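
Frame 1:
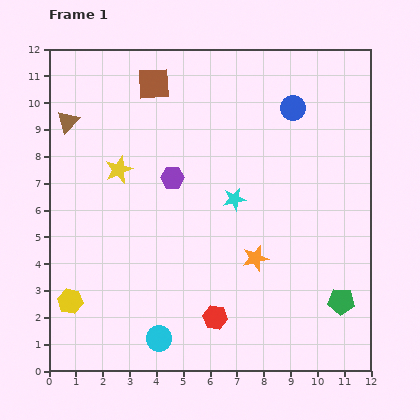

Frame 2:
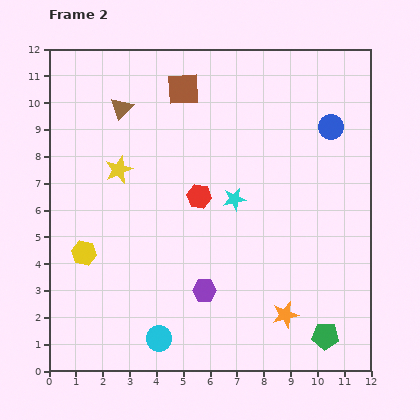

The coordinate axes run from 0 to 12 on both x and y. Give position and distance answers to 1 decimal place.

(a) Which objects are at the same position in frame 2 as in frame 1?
the cyan circle, the yellow star, the cyan star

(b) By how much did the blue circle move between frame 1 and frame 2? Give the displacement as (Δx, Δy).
(1.4, -0.7)

The blue circle was at (9.1, 9.8) in frame 1 and (10.5, 9.1) in frame 2.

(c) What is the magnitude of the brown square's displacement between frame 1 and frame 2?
1.1

The brown square moved from (3.9, 10.7) to (5.0, 10.5), a distance of √(1.1² + 0.2²) ≈ 1.1.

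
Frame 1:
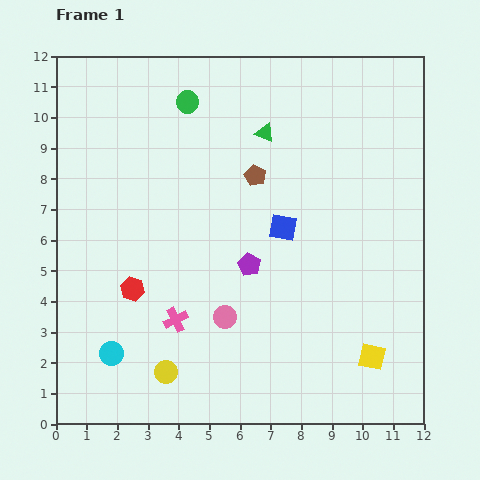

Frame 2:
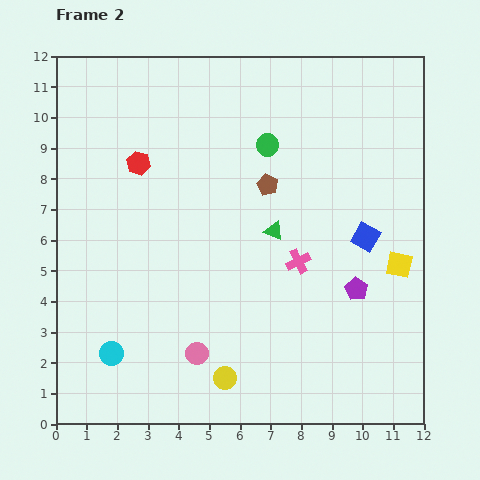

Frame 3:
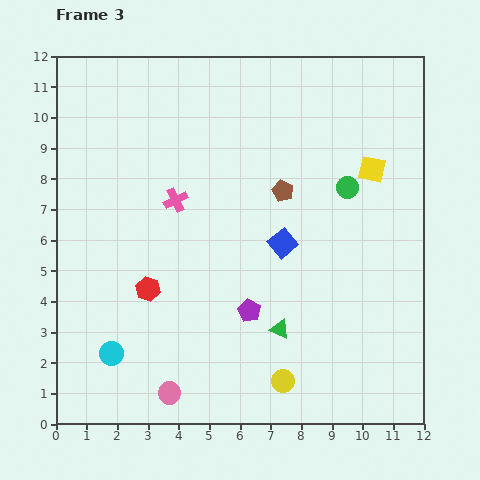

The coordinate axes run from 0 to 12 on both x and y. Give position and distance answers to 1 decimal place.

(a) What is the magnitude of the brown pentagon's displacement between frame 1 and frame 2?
0.5

The brown pentagon moved from (6.5, 8.1) to (6.9, 7.8), a distance of √(0.4² + 0.3²) ≈ 0.5.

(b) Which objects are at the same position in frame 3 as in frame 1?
the cyan circle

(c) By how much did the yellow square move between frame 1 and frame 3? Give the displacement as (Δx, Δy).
(0.0, 6.1)

The yellow square was at (10.3, 2.2) in frame 1 and (10.3, 8.3) in frame 3.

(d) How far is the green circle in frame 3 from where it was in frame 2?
3.0

The green circle moved from (6.9, 9.1) to (9.5, 7.7), a distance of √(2.6² + 1.4²) ≈ 3.0.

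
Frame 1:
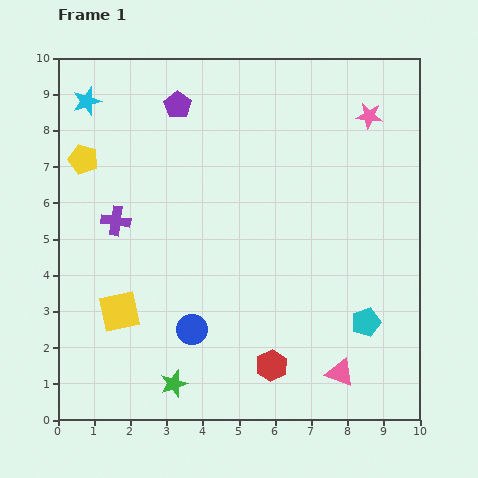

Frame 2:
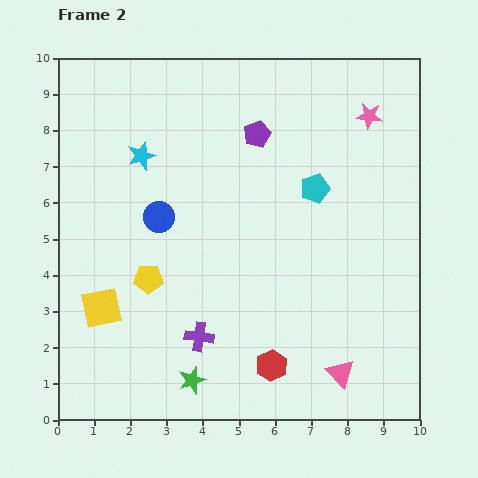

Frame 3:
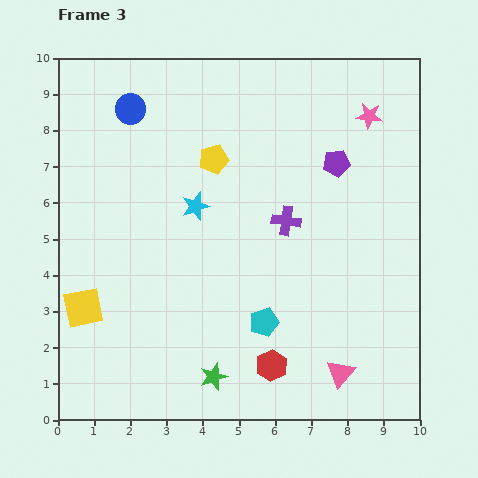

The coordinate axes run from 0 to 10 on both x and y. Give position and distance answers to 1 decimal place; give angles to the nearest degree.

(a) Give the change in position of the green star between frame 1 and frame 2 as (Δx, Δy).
(0.5, 0.1)

The green star was at (3.2, 1.0) in frame 1 and (3.7, 1.1) in frame 2.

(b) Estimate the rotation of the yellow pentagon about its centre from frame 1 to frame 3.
30° counter-clockwise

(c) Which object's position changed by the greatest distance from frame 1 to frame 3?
the blue circle

(moved 6.3; next 4.7)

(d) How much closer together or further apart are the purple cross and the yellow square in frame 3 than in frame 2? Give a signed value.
+3.3

Distance in frame 2: 2.8. Distance in frame 3: 6.1.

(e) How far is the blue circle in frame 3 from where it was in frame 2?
3.1

The blue circle moved from (2.8, 5.6) to (2.0, 8.6), a distance of √(0.8² + 3.0²) ≈ 3.1.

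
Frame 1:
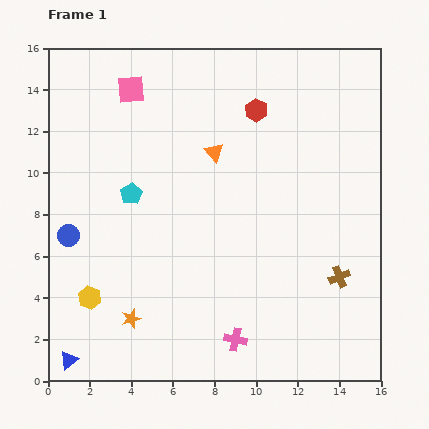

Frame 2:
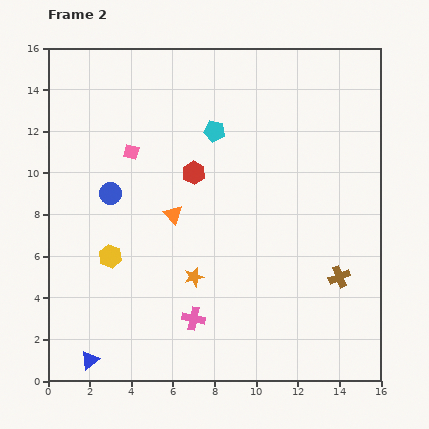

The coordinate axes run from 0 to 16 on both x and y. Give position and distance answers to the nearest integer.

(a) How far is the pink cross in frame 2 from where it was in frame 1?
2

The pink cross moved from (9, 2) to (7, 3), a distance of √(2² + 1²) ≈ 2.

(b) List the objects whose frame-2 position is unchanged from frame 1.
the brown cross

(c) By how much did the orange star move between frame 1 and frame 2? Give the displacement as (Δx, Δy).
(3, 2)

The orange star was at (4, 3) in frame 1 and (7, 5) in frame 2.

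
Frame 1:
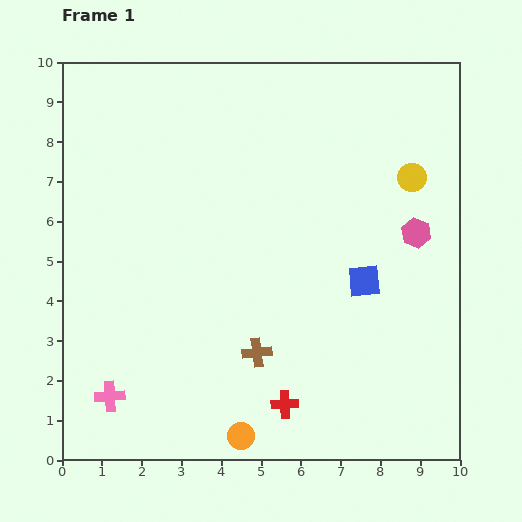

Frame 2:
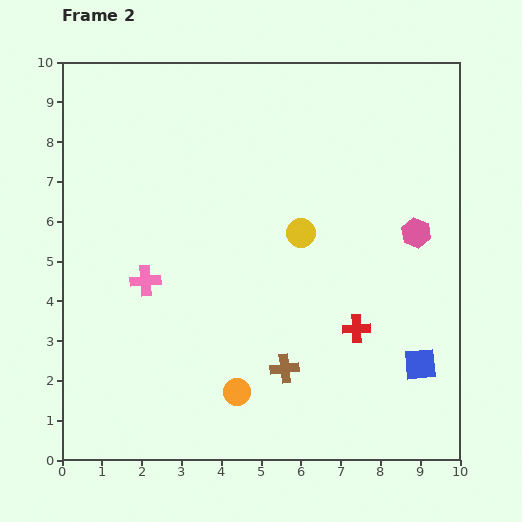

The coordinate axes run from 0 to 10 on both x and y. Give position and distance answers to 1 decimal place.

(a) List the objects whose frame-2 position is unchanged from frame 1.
the pink hexagon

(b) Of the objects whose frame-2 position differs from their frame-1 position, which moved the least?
the brown cross

(moved 0.8)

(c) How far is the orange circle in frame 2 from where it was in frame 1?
1.1

The orange circle moved from (4.5, 0.6) to (4.4, 1.7), a distance of √(0.1² + 1.1²) ≈ 1.1.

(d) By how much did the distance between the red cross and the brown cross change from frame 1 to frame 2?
+0.6

Distance in frame 1: 1.5. Distance in frame 2: 2.1.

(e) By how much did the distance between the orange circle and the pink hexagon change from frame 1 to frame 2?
-0.7

Distance in frame 1: 6.7. Distance in frame 2: 6.0.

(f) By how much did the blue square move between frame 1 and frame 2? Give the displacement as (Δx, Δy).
(1.4, -2.1)

The blue square was at (7.6, 4.5) in frame 1 and (9.0, 2.4) in frame 2.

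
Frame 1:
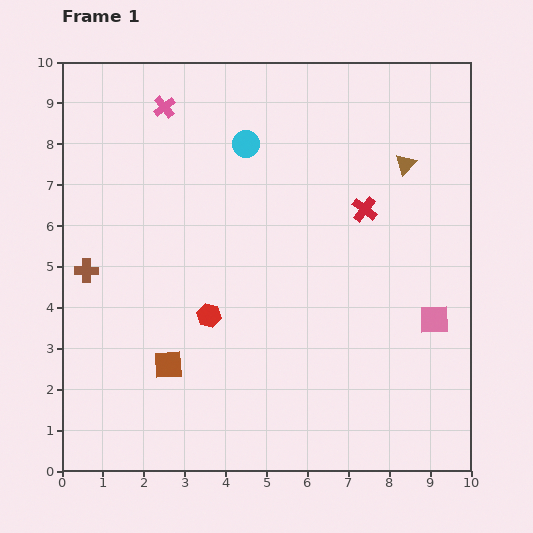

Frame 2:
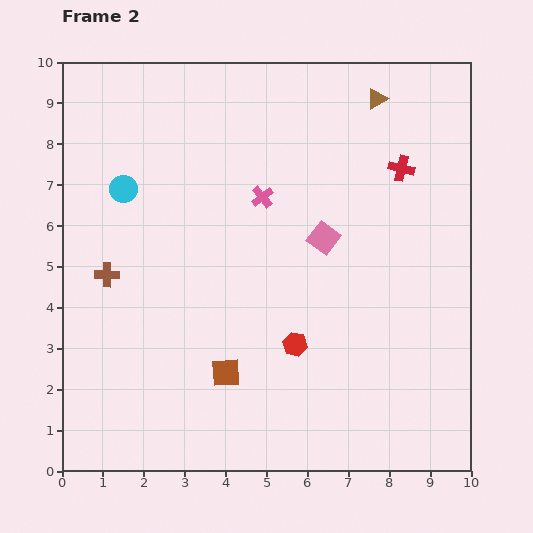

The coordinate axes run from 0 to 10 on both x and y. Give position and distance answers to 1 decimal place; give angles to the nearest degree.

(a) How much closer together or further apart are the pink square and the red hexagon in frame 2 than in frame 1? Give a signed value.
-2.8

Distance in frame 1: 5.5. Distance in frame 2: 2.7.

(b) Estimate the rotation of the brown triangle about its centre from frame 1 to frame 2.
15° clockwise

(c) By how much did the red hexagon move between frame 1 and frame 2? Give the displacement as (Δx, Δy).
(2.1, -0.7)

The red hexagon was at (3.6, 3.8) in frame 1 and (5.7, 3.1) in frame 2.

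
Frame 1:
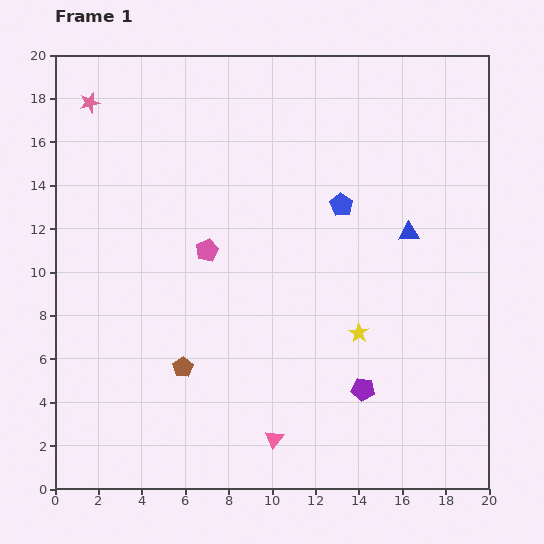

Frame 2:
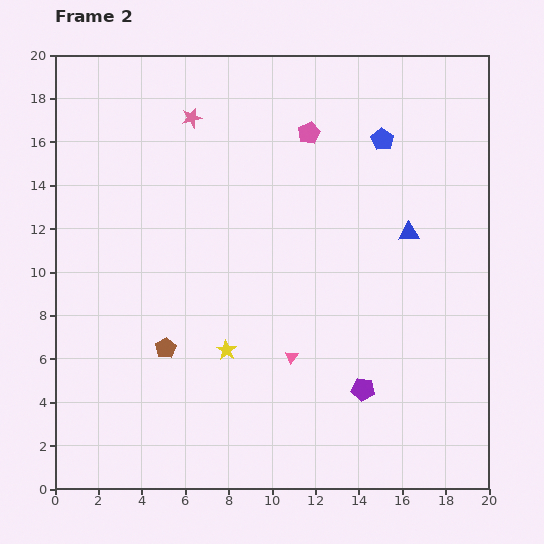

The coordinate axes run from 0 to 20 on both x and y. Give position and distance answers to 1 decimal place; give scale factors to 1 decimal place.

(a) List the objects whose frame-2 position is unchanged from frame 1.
the blue triangle, the purple pentagon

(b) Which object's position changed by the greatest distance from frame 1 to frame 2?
the pink pentagon

(moved 7.2; next 6.2)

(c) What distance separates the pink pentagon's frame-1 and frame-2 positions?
7.2

The pink pentagon moved from (7.0, 11.0) to (11.7, 16.4), a distance of √(4.7² + 5.4²) ≈ 7.2.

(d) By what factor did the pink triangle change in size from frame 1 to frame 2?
0.7×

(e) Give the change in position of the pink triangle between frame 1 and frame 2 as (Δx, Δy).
(0.8, 3.8)

The pink triangle was at (10.1, 2.3) in frame 1 and (10.9, 6.1) in frame 2.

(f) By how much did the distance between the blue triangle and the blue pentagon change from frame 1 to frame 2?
+1.1

Distance in frame 1: 3.4. Distance in frame 2: 4.5.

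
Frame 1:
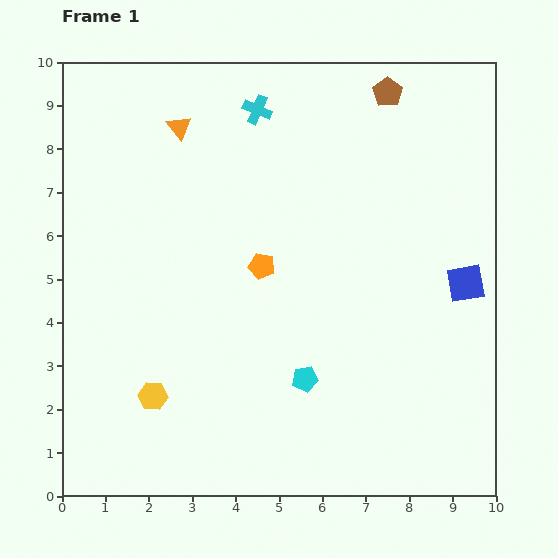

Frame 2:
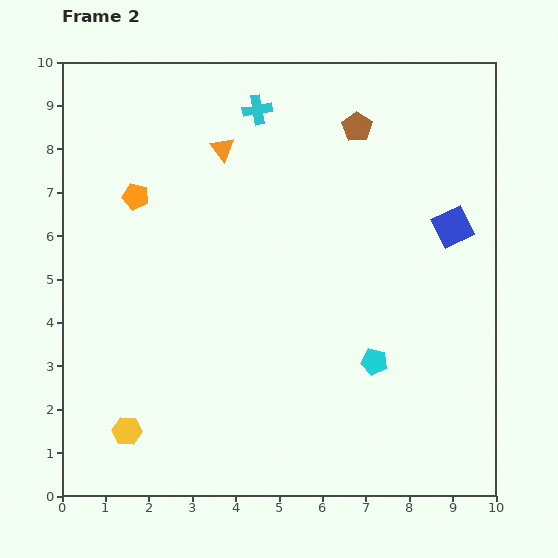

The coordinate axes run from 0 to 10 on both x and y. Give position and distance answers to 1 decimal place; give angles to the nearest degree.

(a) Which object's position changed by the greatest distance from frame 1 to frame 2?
the orange pentagon

(moved 3.3; next 1.6)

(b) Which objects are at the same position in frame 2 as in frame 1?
the cyan cross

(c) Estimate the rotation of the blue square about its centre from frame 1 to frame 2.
17° counter-clockwise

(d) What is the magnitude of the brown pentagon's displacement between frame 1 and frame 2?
1.1

The brown pentagon moved from (7.5, 9.3) to (6.8, 8.5), a distance of √(0.7² + 0.8²) ≈ 1.1.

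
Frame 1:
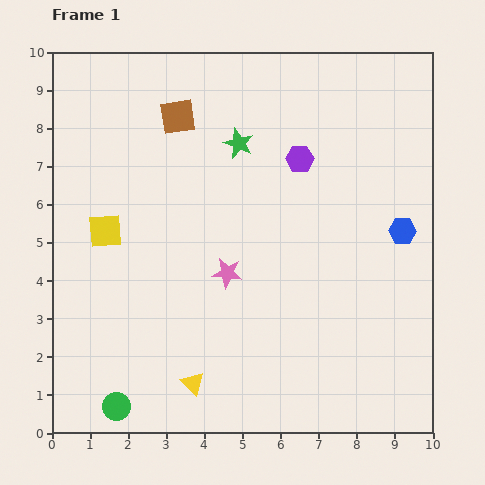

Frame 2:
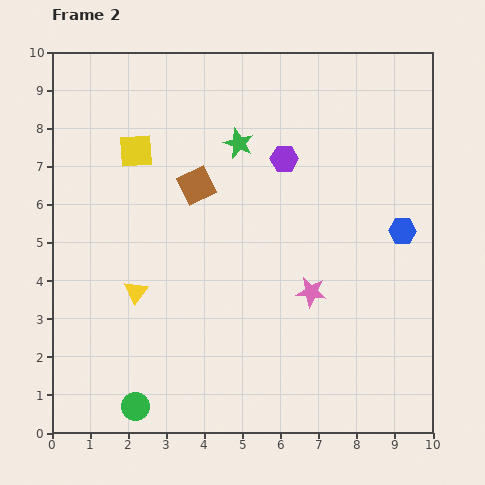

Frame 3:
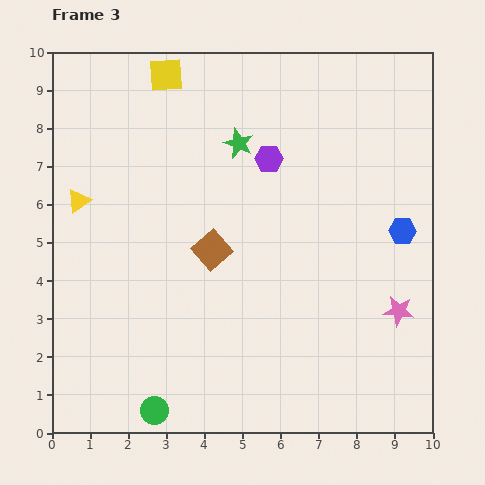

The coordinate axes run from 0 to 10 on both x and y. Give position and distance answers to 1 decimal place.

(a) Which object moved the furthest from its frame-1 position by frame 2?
the yellow triangle

(moved 2.8; next 2.3)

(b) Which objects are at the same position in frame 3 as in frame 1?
the green star, the blue hexagon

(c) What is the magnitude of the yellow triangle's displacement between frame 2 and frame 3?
2.8

The yellow triangle moved from (2.2, 3.7) to (0.7, 6.1), a distance of √(1.5² + 2.4²) ≈ 2.8.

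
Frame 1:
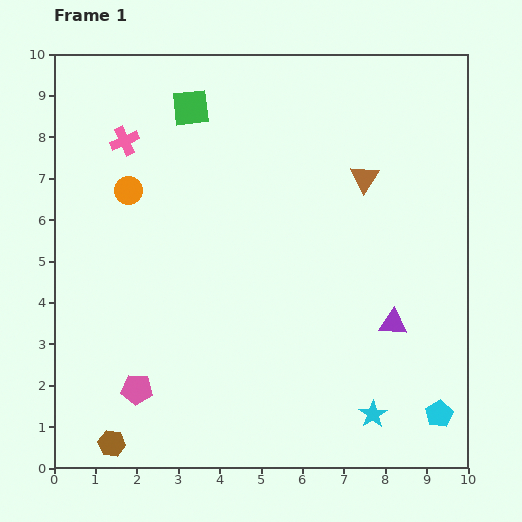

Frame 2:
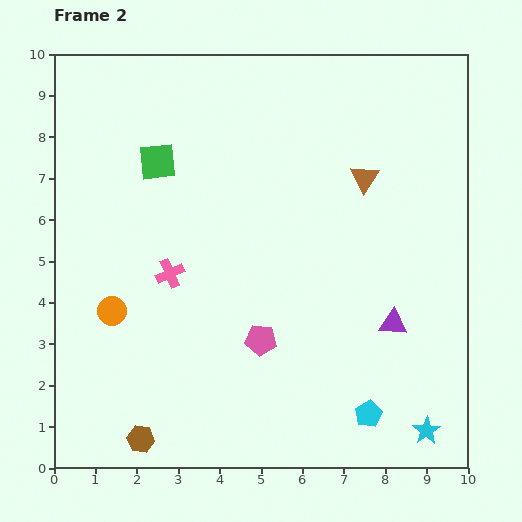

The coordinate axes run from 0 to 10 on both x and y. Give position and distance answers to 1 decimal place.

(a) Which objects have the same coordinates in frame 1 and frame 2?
the purple triangle, the brown triangle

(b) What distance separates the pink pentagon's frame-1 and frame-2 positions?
3.2

The pink pentagon moved from (2.0, 1.9) to (5.0, 3.1), a distance of √(3.0² + 1.2²) ≈ 3.2.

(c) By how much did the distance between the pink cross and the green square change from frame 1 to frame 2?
+0.9

Distance in frame 1: 1.8. Distance in frame 2: 2.7.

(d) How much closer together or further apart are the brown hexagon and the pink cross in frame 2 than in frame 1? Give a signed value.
-3.2

Distance in frame 1: 7.3. Distance in frame 2: 4.1.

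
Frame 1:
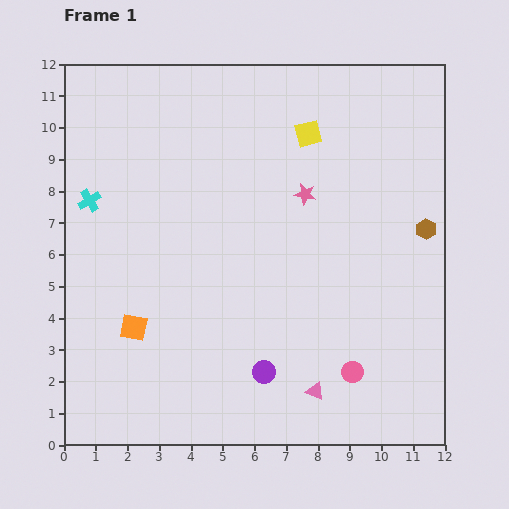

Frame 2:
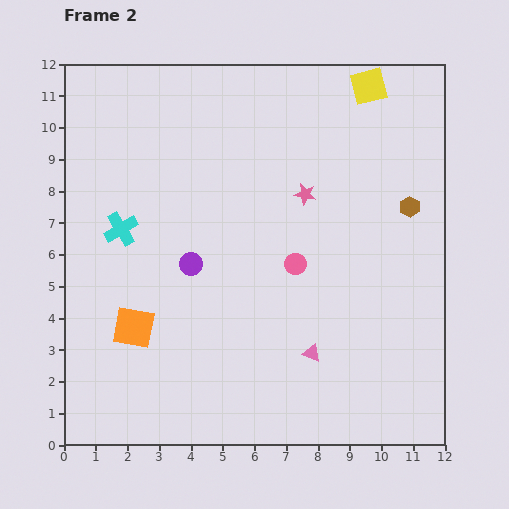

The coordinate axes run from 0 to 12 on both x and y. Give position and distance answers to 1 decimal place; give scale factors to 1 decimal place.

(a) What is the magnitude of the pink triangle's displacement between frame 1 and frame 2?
1.2

The pink triangle moved from (7.9, 1.7) to (7.8, 2.9), a distance of √(0.1² + 1.2²) ≈ 1.2.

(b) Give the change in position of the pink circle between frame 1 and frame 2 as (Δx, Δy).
(-1.8, 3.4)

The pink circle was at (9.1, 2.3) in frame 1 and (7.3, 5.7) in frame 2.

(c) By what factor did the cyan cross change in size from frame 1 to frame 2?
1.5×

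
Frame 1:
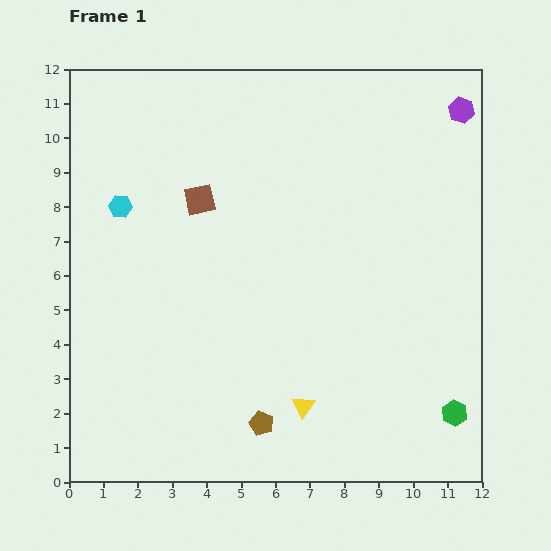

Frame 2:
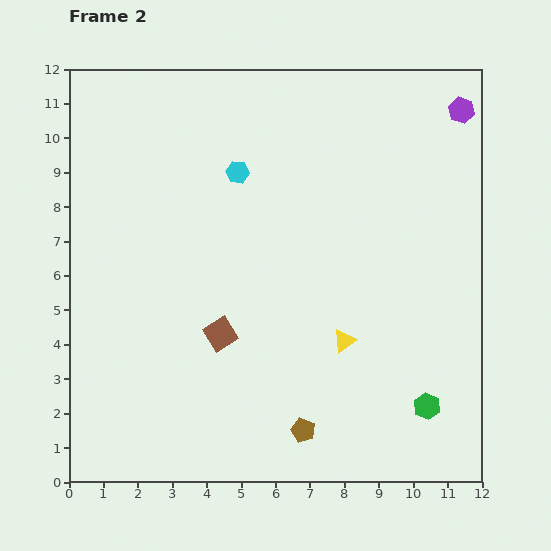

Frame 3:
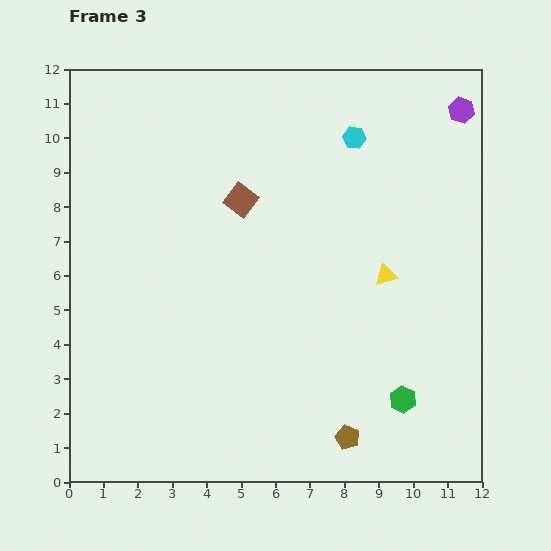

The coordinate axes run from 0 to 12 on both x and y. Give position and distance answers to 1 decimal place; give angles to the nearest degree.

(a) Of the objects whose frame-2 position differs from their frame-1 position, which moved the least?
the green hexagon

(moved 0.8)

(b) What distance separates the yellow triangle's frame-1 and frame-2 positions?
2.2

The yellow triangle moved from (6.8, 2.2) to (8.0, 4.1), a distance of √(1.2² + 1.9²) ≈ 2.2.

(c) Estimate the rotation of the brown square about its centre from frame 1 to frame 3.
40° counter-clockwise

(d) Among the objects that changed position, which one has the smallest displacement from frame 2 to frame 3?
the green hexagon

(moved 0.7)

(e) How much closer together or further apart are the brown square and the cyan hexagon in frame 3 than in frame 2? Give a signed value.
-0.9

Distance in frame 2: 4.7. Distance in frame 3: 3.8.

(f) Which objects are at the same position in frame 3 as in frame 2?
the purple hexagon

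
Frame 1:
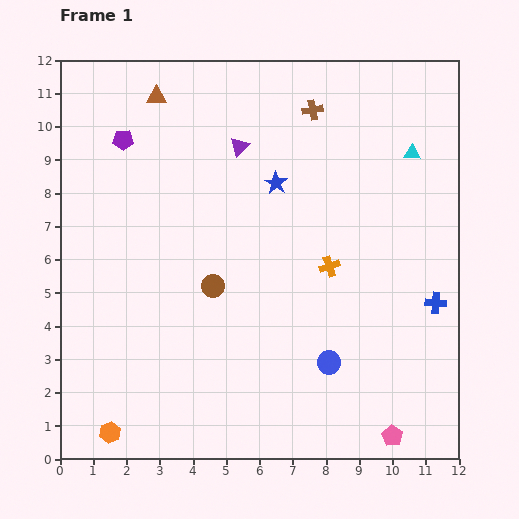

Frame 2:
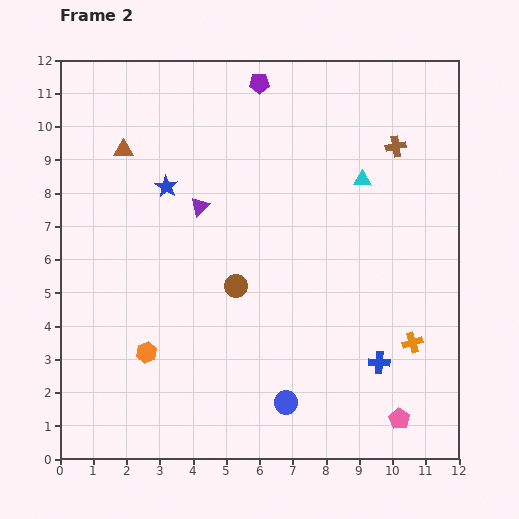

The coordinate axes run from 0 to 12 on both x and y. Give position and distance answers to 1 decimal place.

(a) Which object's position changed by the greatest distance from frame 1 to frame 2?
the purple pentagon

(moved 4.4; next 3.4)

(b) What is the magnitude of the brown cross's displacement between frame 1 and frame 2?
2.7

The brown cross moved from (7.6, 10.5) to (10.1, 9.4), a distance of √(2.5² + 1.1²) ≈ 2.7.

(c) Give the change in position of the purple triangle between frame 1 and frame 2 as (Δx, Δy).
(-1.2, -1.8)

The purple triangle was at (5.4, 9.4) in frame 1 and (4.2, 7.6) in frame 2.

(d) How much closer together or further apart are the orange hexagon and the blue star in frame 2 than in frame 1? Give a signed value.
-4.0

Distance in frame 1: 9.0. Distance in frame 2: 5.0.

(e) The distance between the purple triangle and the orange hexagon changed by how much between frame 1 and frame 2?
-4.7

Distance in frame 1: 9.4. Distance in frame 2: 4.7.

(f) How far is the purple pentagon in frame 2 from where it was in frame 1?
4.4

The purple pentagon moved from (1.9, 9.6) to (6.0, 11.3), a distance of √(4.1² + 1.7²) ≈ 4.4.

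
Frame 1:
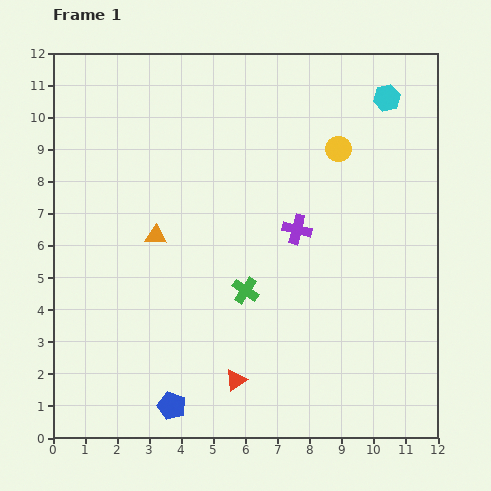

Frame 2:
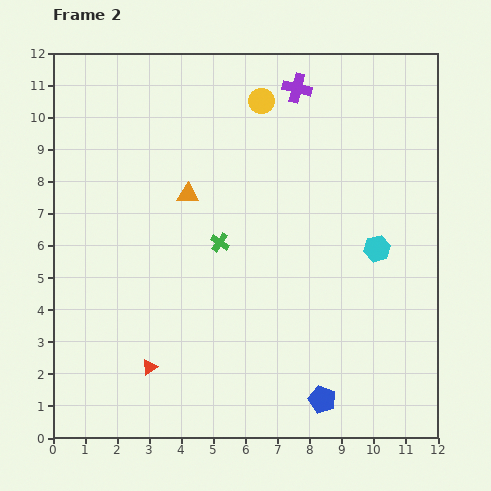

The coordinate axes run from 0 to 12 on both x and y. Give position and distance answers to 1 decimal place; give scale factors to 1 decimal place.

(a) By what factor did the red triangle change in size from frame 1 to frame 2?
0.7×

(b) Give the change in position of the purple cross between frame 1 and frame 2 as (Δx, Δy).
(0.0, 4.4)

The purple cross was at (7.6, 6.5) in frame 1 and (7.6, 10.9) in frame 2.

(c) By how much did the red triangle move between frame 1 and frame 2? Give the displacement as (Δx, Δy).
(-2.7, 0.4)

The red triangle was at (5.7, 1.8) in frame 1 and (3.0, 2.2) in frame 2.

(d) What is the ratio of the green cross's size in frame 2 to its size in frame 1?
0.7×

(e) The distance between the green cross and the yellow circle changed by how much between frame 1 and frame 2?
-0.7

Distance in frame 1: 5.3. Distance in frame 2: 4.6.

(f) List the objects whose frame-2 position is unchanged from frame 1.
none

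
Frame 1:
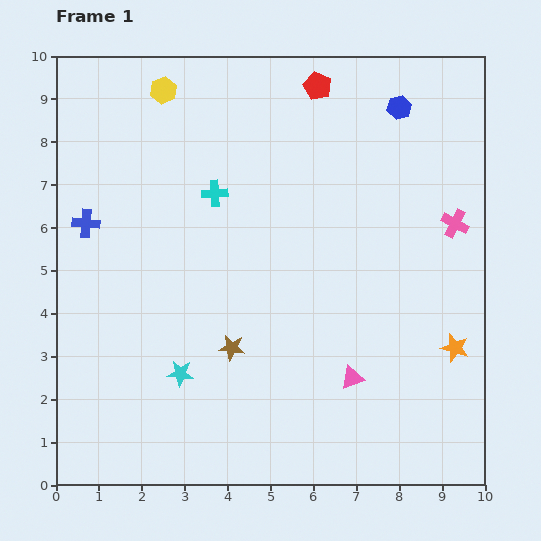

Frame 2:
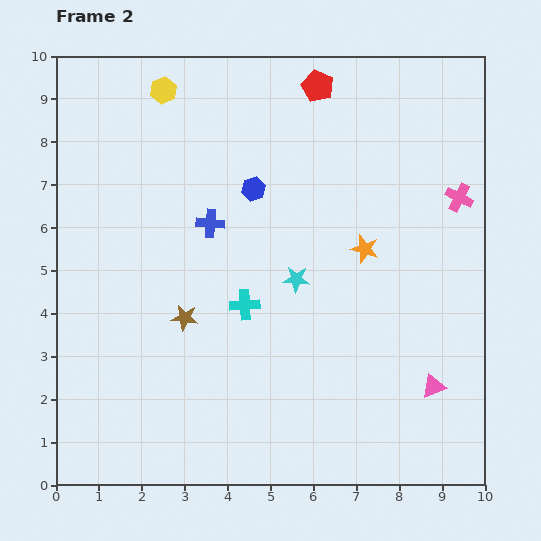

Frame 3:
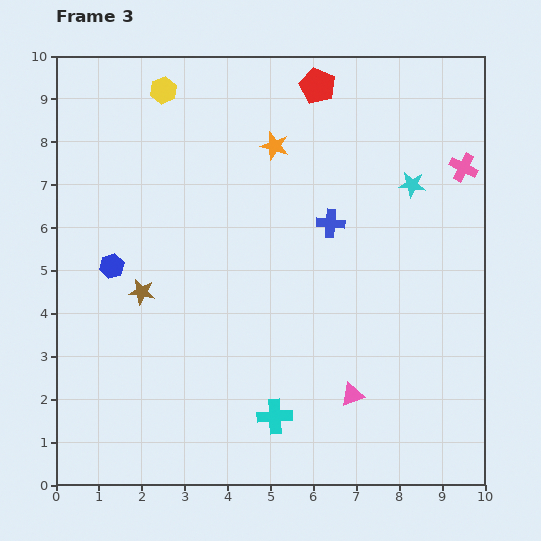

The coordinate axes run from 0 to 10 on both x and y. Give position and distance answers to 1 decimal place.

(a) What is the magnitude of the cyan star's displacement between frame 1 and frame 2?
3.5

The cyan star moved from (2.9, 2.6) to (5.6, 4.8), a distance of √(2.7² + 2.2²) ≈ 3.5.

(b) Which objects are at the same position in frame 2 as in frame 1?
the red pentagon, the yellow hexagon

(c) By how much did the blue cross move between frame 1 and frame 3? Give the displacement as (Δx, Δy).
(5.7, 0.0)

The blue cross was at (0.7, 6.1) in frame 1 and (6.4, 6.1) in frame 3.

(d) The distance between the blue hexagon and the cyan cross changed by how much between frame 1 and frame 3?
+0.5

Distance in frame 1: 4.7. Distance in frame 3: 5.2.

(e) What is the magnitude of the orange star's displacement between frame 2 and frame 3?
3.2

The orange star moved from (7.2, 5.5) to (5.1, 7.9), a distance of √(2.1² + 2.4²) ≈ 3.2.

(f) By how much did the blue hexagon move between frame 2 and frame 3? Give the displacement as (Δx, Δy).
(-3.3, -1.8)

The blue hexagon was at (4.6, 6.9) in frame 2 and (1.3, 5.1) in frame 3.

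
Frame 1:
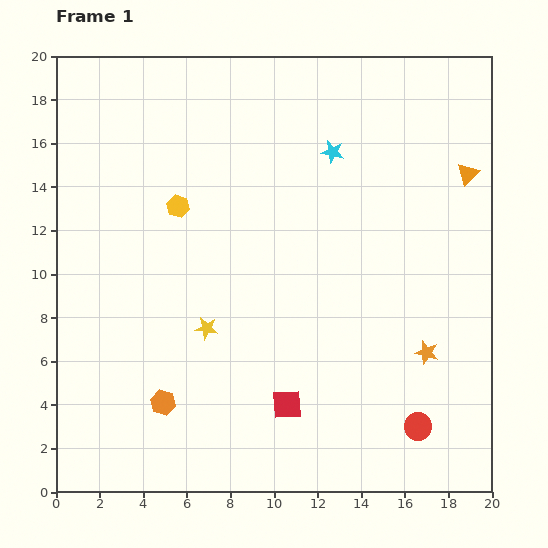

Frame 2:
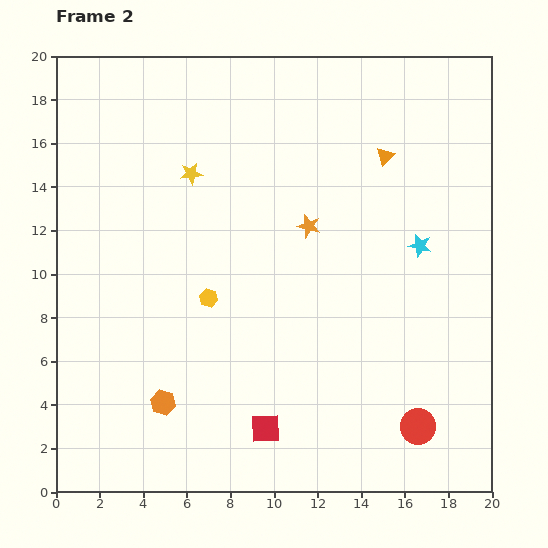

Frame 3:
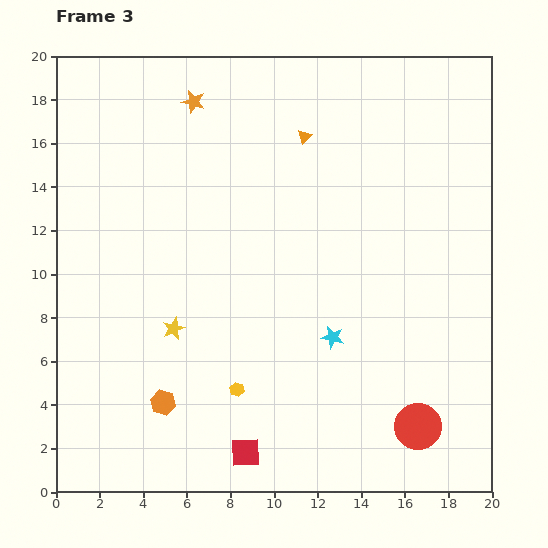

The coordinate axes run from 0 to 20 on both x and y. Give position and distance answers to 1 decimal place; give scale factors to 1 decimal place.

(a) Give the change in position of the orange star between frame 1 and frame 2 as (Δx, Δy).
(-5.4, 5.8)

The orange star was at (17.0, 6.4) in frame 1 and (11.6, 12.2) in frame 2.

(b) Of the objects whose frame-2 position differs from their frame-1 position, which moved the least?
the red square

(moved 1.5)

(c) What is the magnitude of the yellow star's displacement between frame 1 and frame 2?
7.1

The yellow star moved from (6.9, 7.5) to (6.2, 14.6), a distance of √(0.7² + 7.1²) ≈ 7.1.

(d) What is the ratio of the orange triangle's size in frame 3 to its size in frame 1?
0.7×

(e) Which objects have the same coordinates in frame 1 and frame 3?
the red circle, the orange hexagon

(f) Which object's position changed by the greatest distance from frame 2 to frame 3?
the orange star

(moved 7.8; next 7.1)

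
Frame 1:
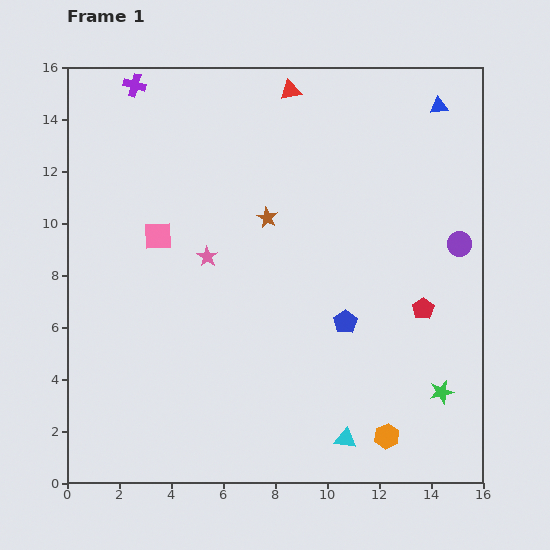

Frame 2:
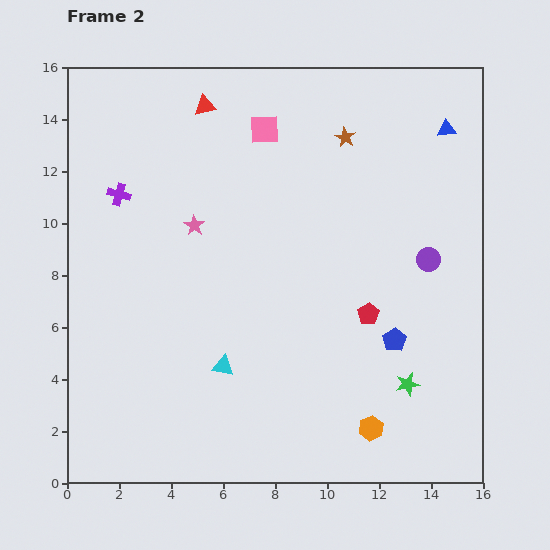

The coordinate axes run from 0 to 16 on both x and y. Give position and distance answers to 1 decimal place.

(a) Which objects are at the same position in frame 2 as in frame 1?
none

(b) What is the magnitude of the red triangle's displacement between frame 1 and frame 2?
3.4

The red triangle moved from (8.6, 15.1) to (5.3, 14.5), a distance of √(3.3² + 0.6²) ≈ 3.4.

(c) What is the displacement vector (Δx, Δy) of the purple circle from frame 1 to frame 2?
(-1.2, -0.6)

The purple circle was at (15.1, 9.2) in frame 1 and (13.9, 8.6) in frame 2.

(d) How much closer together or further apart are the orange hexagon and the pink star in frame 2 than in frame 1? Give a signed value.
+0.5

Distance in frame 1: 9.8. Distance in frame 2: 10.3.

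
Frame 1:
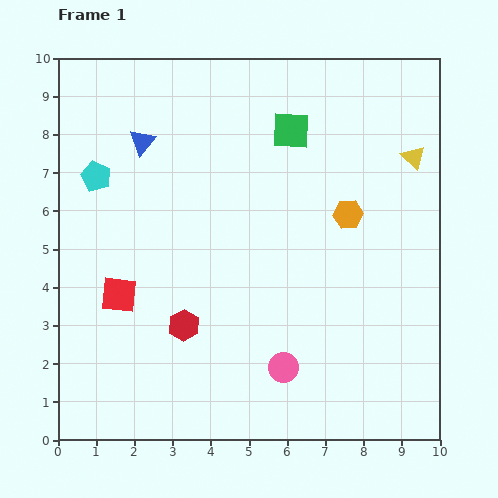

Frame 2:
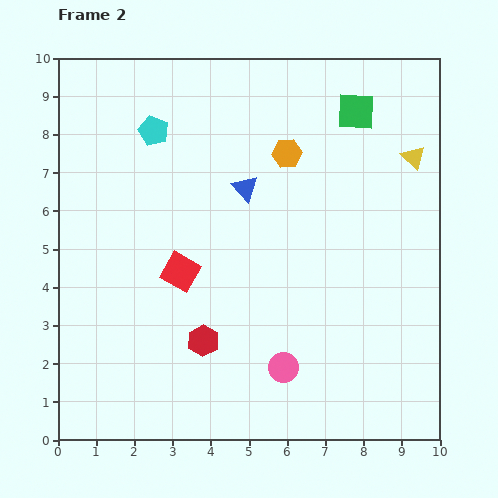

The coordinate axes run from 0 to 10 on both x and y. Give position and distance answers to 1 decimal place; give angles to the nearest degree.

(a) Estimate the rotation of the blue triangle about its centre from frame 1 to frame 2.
23° counter-clockwise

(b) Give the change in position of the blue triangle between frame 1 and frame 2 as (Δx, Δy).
(2.7, -1.2)

The blue triangle was at (2.2, 7.8) in frame 1 and (4.9, 6.6) in frame 2.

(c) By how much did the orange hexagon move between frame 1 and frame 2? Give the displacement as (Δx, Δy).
(-1.6, 1.6)

The orange hexagon was at (7.6, 5.9) in frame 1 and (6.0, 7.5) in frame 2.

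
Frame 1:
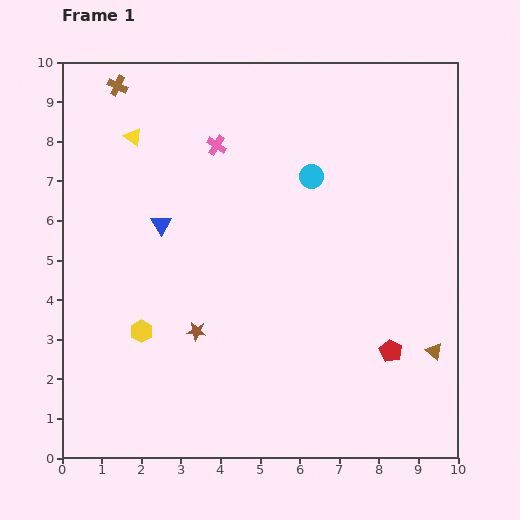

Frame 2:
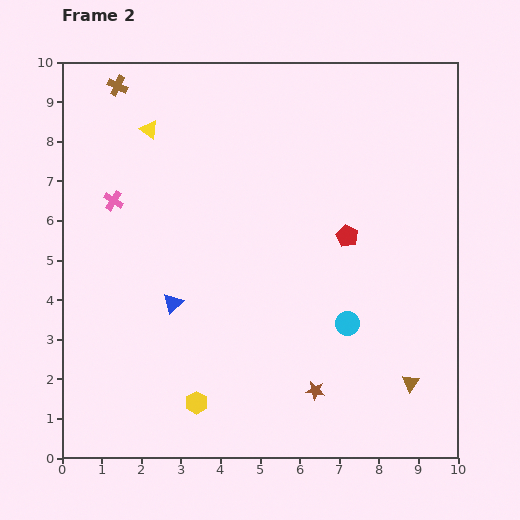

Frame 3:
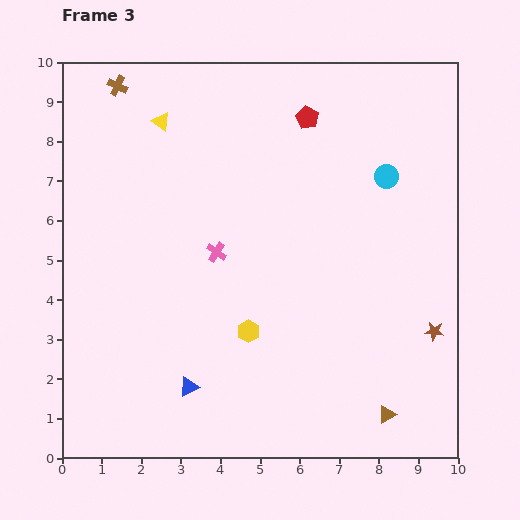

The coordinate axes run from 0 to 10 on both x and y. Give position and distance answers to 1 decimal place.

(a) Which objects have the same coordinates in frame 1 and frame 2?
the brown cross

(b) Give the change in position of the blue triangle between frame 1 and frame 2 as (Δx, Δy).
(0.3, -2.0)

The blue triangle was at (2.5, 5.9) in frame 1 and (2.8, 3.9) in frame 2.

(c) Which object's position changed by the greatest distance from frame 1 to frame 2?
the cyan circle

(moved 3.8; next 3.4)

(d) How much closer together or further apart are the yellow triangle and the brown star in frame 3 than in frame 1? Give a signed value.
+3.5

Distance in frame 1: 5.2. Distance in frame 3: 8.7.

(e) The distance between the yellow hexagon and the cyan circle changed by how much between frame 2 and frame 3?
+0.9

Distance in frame 2: 4.3. Distance in frame 3: 5.2.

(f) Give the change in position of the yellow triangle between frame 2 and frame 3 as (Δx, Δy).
(0.3, 0.2)

The yellow triangle was at (2.2, 8.3) in frame 2 and (2.5, 8.5) in frame 3.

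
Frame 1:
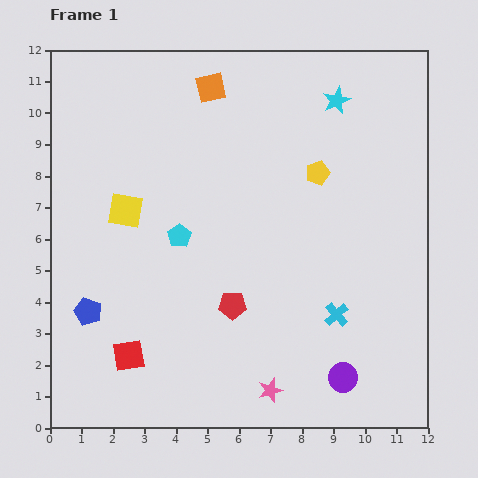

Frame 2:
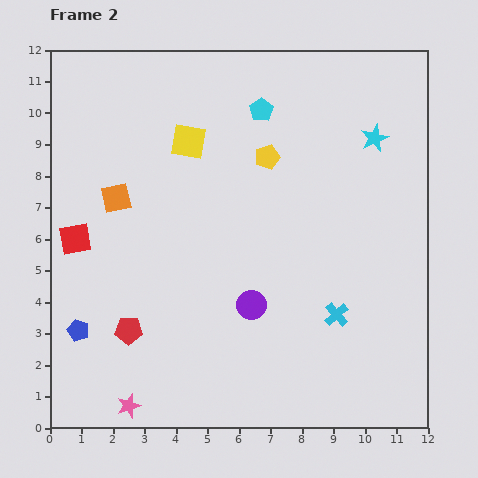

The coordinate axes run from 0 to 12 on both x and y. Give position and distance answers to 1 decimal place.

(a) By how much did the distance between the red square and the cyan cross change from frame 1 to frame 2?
+1.9

Distance in frame 1: 6.7. Distance in frame 2: 8.6.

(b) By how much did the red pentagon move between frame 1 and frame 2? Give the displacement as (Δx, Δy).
(-3.3, -0.8)

The red pentagon was at (5.8, 3.9) in frame 1 and (2.5, 3.1) in frame 2.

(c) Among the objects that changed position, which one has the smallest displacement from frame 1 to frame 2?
the blue pentagon

(moved 0.7)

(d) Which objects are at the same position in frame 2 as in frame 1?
the cyan cross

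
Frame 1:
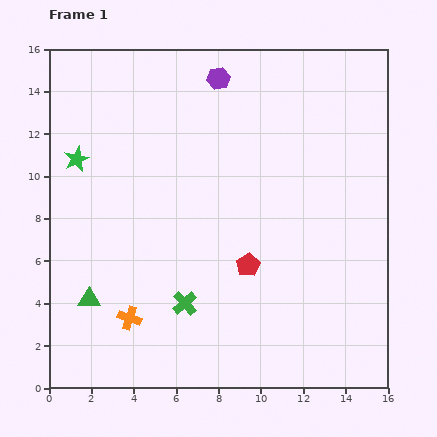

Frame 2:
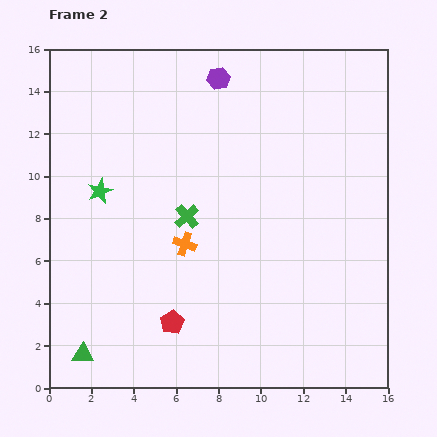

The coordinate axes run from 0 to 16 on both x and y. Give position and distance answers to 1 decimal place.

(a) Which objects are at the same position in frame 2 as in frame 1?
the purple hexagon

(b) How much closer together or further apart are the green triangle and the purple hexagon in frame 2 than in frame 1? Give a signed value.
+2.4

Distance in frame 1: 12.1. Distance in frame 2: 14.5.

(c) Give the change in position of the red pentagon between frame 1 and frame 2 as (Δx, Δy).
(-3.6, -2.7)

The red pentagon was at (9.4, 5.8) in frame 1 and (5.8, 3.1) in frame 2.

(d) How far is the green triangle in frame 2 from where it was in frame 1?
2.6

The green triangle moved from (1.9, 4.2) to (1.6, 1.6), a distance of √(0.3² + 2.6²) ≈ 2.6.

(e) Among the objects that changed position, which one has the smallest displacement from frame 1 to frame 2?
the green star

(moved 1.9)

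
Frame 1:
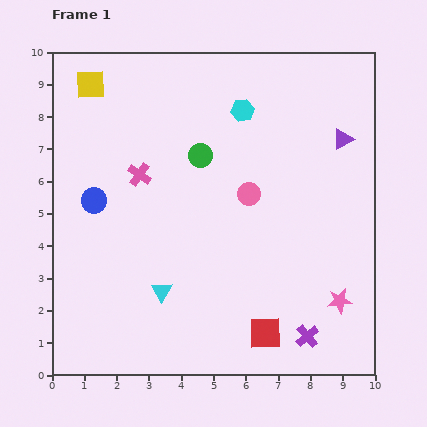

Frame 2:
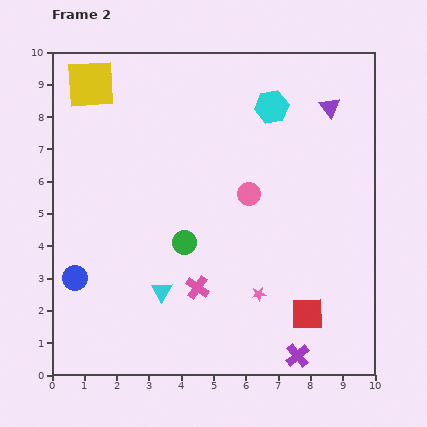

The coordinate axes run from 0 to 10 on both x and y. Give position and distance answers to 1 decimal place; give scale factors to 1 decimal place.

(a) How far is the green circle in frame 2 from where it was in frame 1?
2.7

The green circle moved from (4.6, 6.8) to (4.1, 4.1), a distance of √(0.5² + 2.7²) ≈ 2.7.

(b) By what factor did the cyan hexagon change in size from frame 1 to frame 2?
1.5×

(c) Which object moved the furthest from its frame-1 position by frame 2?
the pink cross

(moved 3.9; next 2.7)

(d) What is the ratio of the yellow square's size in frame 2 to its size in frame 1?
1.7×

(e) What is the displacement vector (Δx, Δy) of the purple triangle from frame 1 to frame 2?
(-0.4, 1.0)

The purple triangle was at (9.0, 7.3) in frame 1 and (8.6, 8.3) in frame 2.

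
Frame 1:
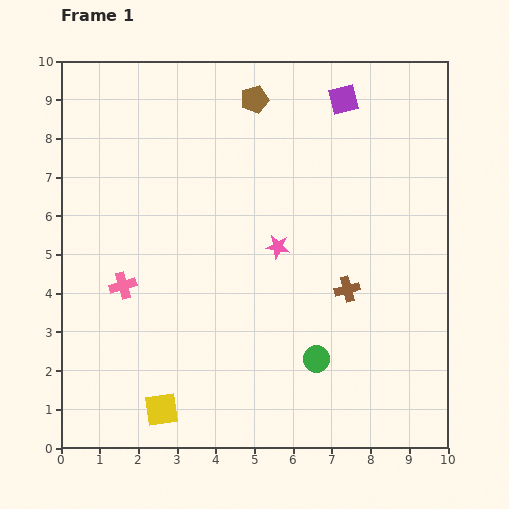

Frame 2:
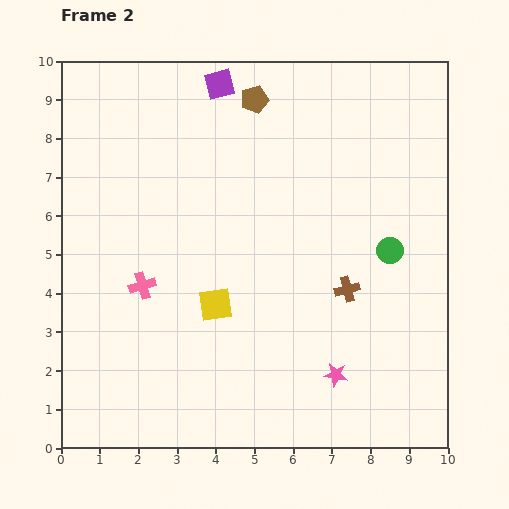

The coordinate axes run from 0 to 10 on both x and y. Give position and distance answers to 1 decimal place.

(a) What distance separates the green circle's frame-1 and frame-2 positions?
3.4

The green circle moved from (6.6, 2.3) to (8.5, 5.1), a distance of √(1.9² + 2.8²) ≈ 3.4.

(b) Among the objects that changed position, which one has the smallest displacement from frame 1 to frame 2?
the pink cross

(moved 0.5)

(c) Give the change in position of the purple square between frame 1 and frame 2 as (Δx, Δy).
(-3.2, 0.4)

The purple square was at (7.3, 9.0) in frame 1 and (4.1, 9.4) in frame 2.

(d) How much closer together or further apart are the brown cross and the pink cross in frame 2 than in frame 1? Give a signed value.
-0.5

Distance in frame 1: 5.8. Distance in frame 2: 5.3.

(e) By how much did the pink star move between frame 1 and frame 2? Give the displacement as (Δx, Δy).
(1.5, -3.3)

The pink star was at (5.6, 5.2) in frame 1 and (7.1, 1.9) in frame 2.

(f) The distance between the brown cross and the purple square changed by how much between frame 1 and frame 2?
+1.3

Distance in frame 1: 4.9. Distance in frame 2: 6.2.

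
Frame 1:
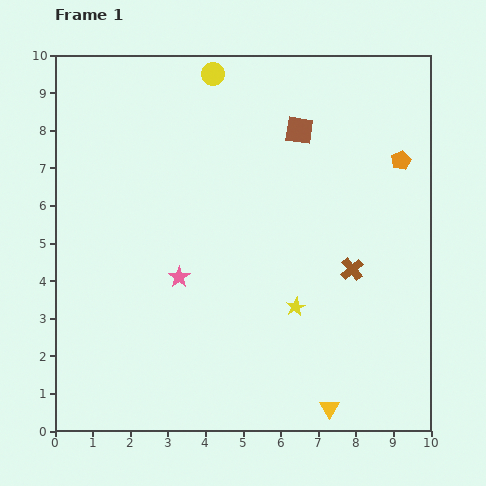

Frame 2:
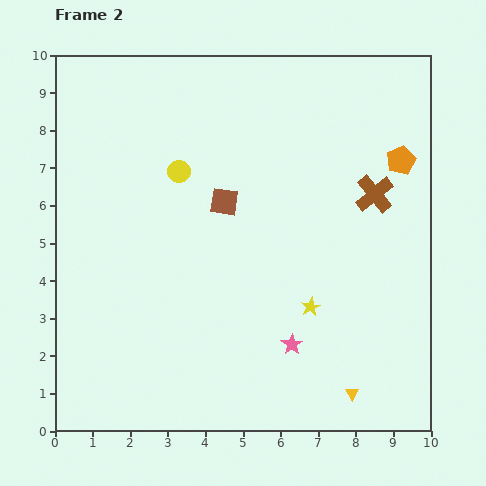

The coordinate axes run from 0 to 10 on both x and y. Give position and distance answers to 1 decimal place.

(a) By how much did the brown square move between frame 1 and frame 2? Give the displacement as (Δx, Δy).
(-2.0, -1.9)

The brown square was at (6.5, 8.0) in frame 1 and (4.5, 6.1) in frame 2.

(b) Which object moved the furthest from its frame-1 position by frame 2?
the pink star

(moved 3.5; next 2.8)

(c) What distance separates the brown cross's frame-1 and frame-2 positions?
2.1

The brown cross moved from (7.9, 4.3) to (8.5, 6.3), a distance of √(0.6² + 2.0²) ≈ 2.1.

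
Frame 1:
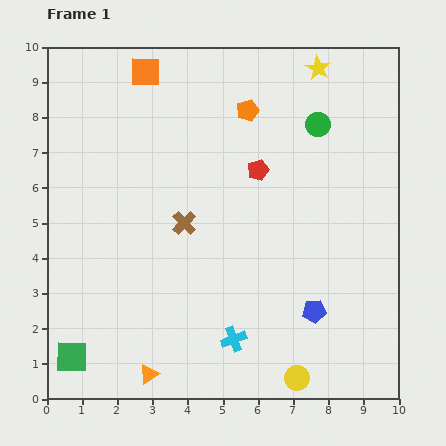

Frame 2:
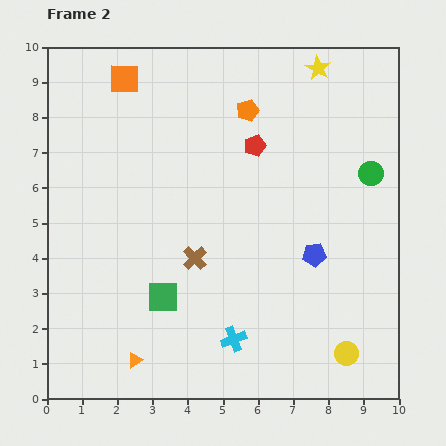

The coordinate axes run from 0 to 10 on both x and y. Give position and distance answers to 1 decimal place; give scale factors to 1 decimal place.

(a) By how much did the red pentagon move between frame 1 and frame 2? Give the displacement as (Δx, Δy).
(-0.1, 0.7)

The red pentagon was at (6.0, 6.5) in frame 1 and (5.9, 7.2) in frame 2.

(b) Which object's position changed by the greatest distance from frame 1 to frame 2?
the green square

(moved 3.1; next 2.1)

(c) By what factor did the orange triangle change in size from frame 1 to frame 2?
0.7×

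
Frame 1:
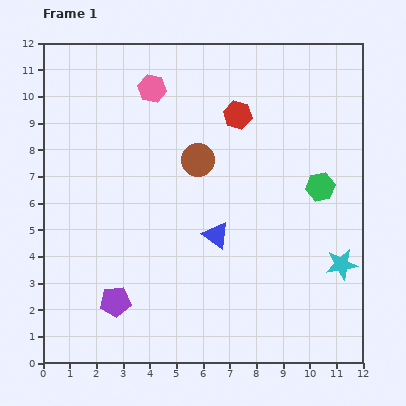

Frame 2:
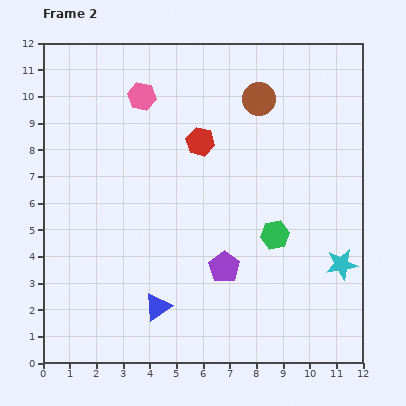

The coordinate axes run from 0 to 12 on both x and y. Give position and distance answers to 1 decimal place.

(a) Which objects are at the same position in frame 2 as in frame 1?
the cyan star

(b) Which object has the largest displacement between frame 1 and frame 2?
the purple pentagon

(moved 4.3; next 3.5)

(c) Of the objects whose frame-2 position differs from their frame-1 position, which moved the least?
the pink hexagon

(moved 0.5)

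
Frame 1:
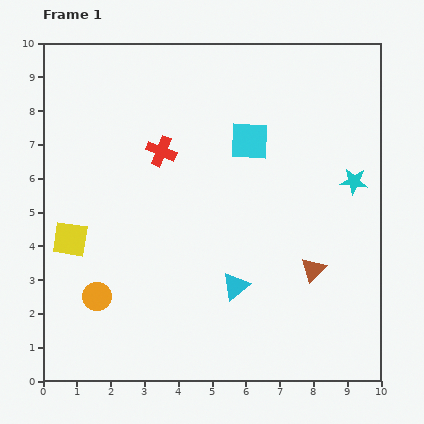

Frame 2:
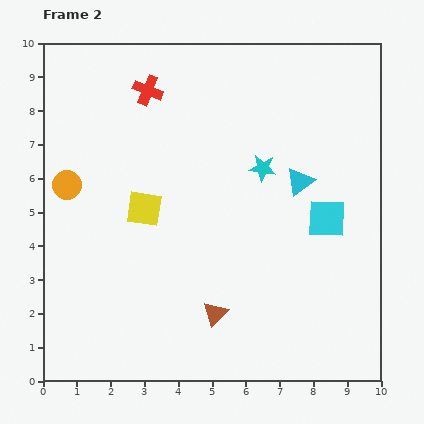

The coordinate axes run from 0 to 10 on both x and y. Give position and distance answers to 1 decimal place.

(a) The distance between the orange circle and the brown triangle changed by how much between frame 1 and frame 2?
-0.6

Distance in frame 1: 6.4. Distance in frame 2: 5.8.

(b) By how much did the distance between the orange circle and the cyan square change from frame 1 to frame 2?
+1.4

Distance in frame 1: 6.4. Distance in frame 2: 7.8.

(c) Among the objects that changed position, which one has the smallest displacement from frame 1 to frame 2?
the red cross

(moved 1.8)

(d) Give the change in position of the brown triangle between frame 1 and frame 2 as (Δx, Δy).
(-2.9, -1.3)

The brown triangle was at (8.0, 3.3) in frame 1 and (5.1, 2.0) in frame 2.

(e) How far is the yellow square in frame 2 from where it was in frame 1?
2.4

The yellow square moved from (0.8, 4.2) to (3.0, 5.1), a distance of √(2.2² + 0.9²) ≈ 2.4.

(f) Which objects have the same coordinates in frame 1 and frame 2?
none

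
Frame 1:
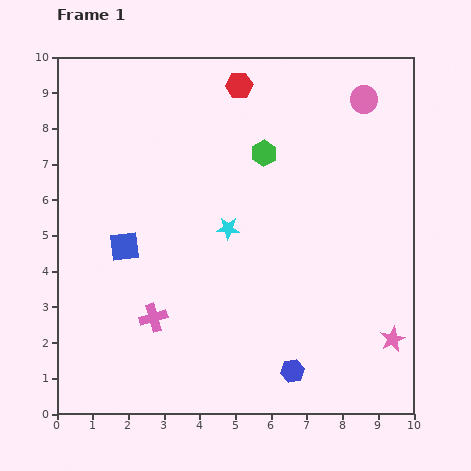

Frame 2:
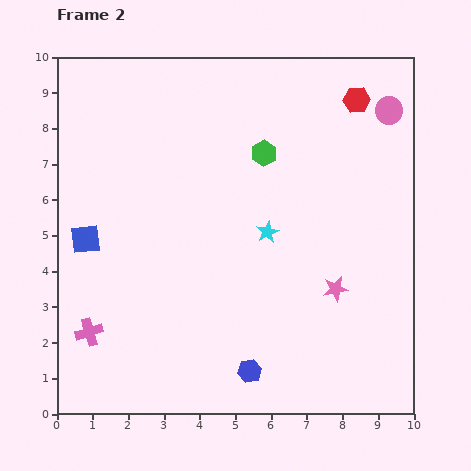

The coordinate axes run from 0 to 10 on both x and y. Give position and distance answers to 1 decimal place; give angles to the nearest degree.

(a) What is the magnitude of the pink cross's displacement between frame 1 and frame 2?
1.8

The pink cross moved from (2.7, 2.7) to (0.9, 2.3), a distance of √(1.8² + 0.4²) ≈ 1.8.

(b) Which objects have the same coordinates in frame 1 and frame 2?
the green hexagon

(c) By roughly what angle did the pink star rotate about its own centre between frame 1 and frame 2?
16° clockwise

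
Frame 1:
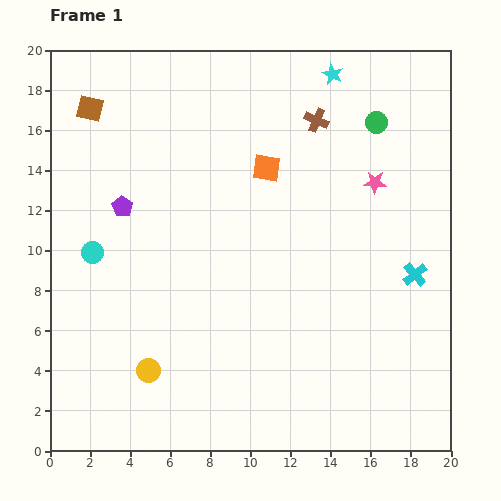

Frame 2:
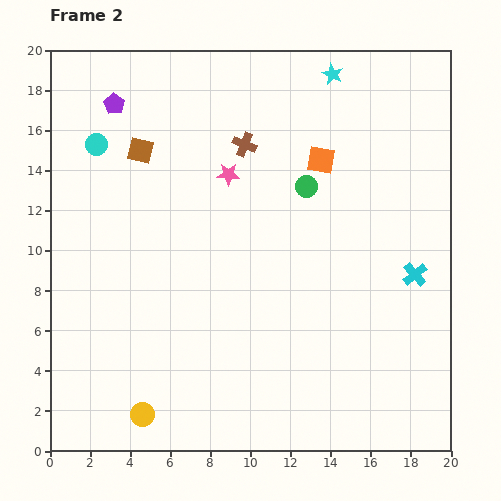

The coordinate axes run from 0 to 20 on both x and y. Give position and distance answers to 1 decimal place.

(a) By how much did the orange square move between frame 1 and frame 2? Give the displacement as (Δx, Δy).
(2.7, 0.4)

The orange square was at (10.8, 14.1) in frame 1 and (13.5, 14.5) in frame 2.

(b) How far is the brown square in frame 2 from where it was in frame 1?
3.3

The brown square moved from (2.0, 17.1) to (4.5, 15.0), a distance of √(2.5² + 2.1²) ≈ 3.3.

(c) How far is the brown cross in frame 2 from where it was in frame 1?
3.8

The brown cross moved from (13.3, 16.5) to (9.7, 15.3), a distance of √(3.6² + 1.2²) ≈ 3.8.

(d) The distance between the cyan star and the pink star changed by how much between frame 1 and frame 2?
+1.4

Distance in frame 1: 5.8. Distance in frame 2: 7.2.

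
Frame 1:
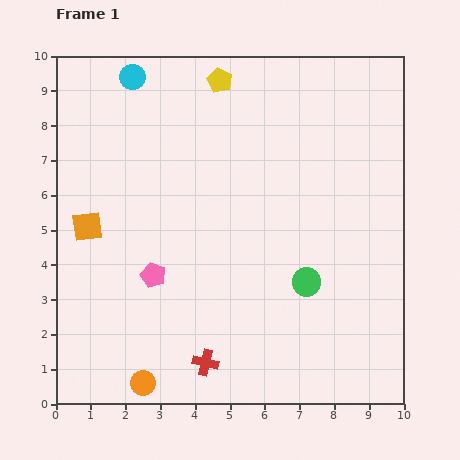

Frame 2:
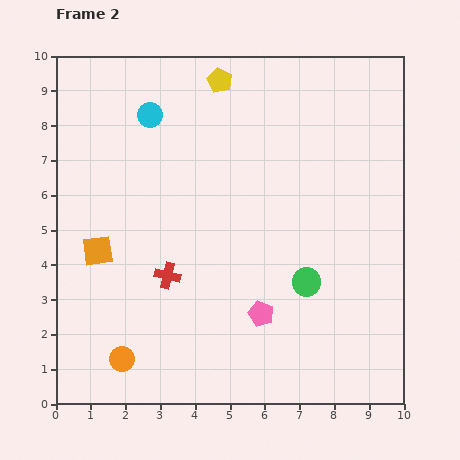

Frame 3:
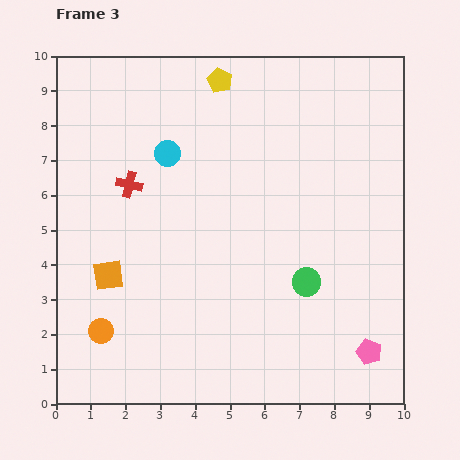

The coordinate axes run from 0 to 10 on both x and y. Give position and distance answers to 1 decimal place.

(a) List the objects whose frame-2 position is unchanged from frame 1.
the yellow pentagon, the green circle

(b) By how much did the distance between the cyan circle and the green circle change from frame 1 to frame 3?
-2.3

Distance in frame 1: 7.7. Distance in frame 3: 5.4.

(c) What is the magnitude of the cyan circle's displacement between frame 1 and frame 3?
2.4

The cyan circle moved from (2.2, 9.4) to (3.2, 7.2), a distance of √(1.0² + 2.2²) ≈ 2.4.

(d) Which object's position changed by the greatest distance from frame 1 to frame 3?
the pink pentagon

(moved 6.6; next 5.6)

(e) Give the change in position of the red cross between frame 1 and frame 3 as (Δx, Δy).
(-2.2, 5.1)

The red cross was at (4.3, 1.2) in frame 1 and (2.1, 6.3) in frame 3.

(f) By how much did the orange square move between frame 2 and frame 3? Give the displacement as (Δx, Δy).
(0.3, -0.7)

The orange square was at (1.2, 4.4) in frame 2 and (1.5, 3.7) in frame 3.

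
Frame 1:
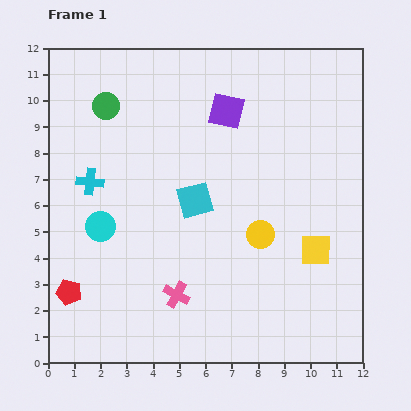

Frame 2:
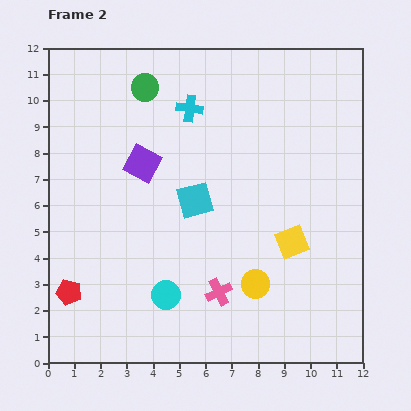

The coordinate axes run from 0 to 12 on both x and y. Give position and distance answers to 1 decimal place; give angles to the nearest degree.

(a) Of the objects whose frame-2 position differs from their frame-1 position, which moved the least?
the yellow square

(moved 0.9)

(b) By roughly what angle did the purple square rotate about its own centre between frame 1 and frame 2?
15° clockwise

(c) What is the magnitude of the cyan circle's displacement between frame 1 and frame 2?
3.6

The cyan circle moved from (2.0, 5.2) to (4.5, 2.6), a distance of √(2.5² + 2.6²) ≈ 3.6.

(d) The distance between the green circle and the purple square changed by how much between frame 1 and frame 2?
-1.7

Distance in frame 1: 4.6. Distance in frame 2: 2.9.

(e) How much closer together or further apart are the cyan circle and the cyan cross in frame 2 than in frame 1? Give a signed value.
+5.5

Distance in frame 1: 1.7. Distance in frame 2: 7.2.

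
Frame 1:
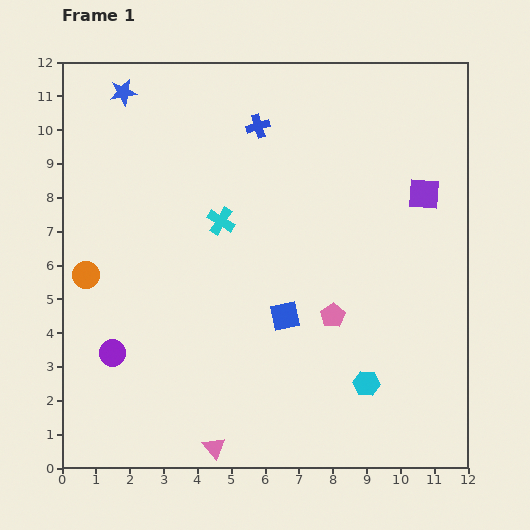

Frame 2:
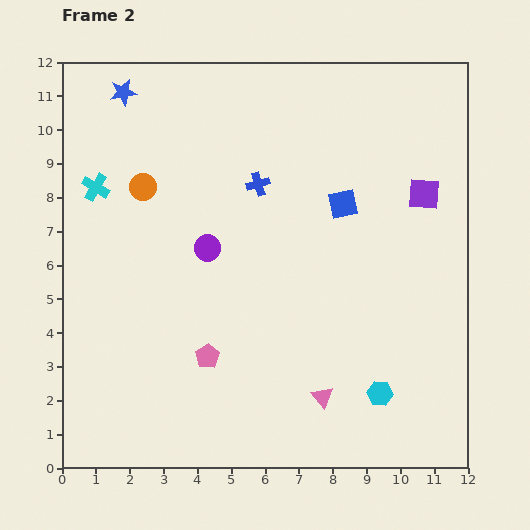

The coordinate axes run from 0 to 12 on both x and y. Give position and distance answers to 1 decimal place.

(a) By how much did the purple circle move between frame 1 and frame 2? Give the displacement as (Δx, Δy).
(2.8, 3.1)

The purple circle was at (1.5, 3.4) in frame 1 and (4.3, 6.5) in frame 2.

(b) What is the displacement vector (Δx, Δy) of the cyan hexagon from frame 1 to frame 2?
(0.4, -0.3)

The cyan hexagon was at (9.0, 2.5) in frame 1 and (9.4, 2.2) in frame 2.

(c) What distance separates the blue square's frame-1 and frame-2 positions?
3.7

The blue square moved from (6.6, 4.5) to (8.3, 7.8), a distance of √(1.7² + 3.3²) ≈ 3.7.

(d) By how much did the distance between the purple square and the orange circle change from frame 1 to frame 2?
-2.0

Distance in frame 1: 10.3. Distance in frame 2: 8.3.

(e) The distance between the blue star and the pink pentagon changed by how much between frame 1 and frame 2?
-0.9

Distance in frame 1: 9.1. Distance in frame 2: 8.2.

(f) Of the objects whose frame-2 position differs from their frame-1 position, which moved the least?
the cyan hexagon

(moved 0.5)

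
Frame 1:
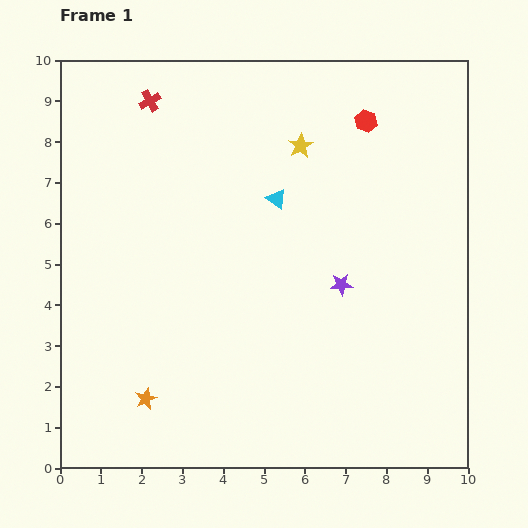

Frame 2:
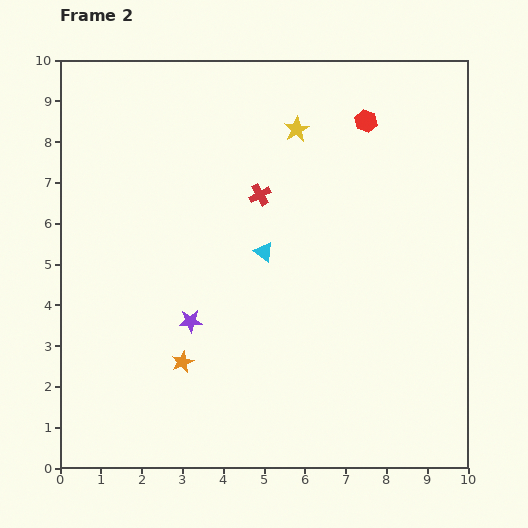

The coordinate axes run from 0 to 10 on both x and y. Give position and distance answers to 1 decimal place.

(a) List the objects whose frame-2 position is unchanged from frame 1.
the red hexagon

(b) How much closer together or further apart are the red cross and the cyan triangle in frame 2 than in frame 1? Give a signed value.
-2.5

Distance in frame 1: 3.9. Distance in frame 2: 1.4.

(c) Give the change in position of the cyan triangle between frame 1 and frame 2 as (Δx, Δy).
(-0.3, -1.3)

The cyan triangle was at (5.3, 6.6) in frame 1 and (5.0, 5.3) in frame 2.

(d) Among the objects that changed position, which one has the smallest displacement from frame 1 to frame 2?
the yellow star

(moved 0.4)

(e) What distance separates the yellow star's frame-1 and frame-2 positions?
0.4

The yellow star moved from (5.9, 7.9) to (5.8, 8.3), a distance of √(0.1² + 0.4²) ≈ 0.4.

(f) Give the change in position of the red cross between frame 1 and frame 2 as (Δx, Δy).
(2.7, -2.3)

The red cross was at (2.2, 9.0) in frame 1 and (4.9, 6.7) in frame 2.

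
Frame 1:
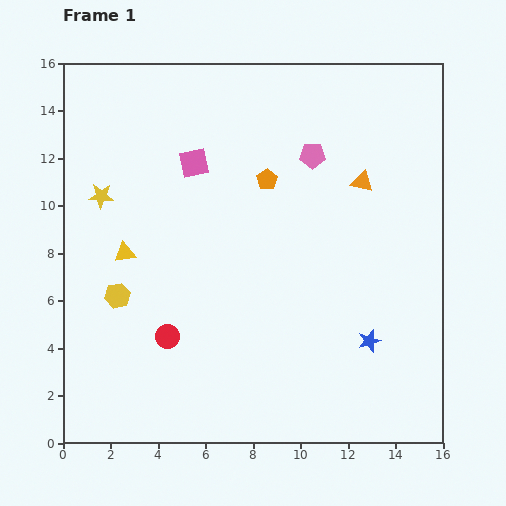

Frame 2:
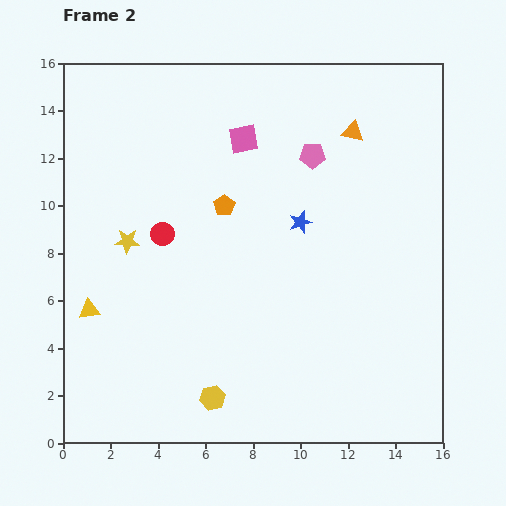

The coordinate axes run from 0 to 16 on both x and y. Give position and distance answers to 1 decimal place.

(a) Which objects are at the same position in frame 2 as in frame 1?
the pink pentagon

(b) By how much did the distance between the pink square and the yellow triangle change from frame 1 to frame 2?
+4.9

Distance in frame 1: 4.8. Distance in frame 2: 9.7.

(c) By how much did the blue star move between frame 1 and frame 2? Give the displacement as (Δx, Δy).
(-2.9, 5.0)

The blue star was at (12.9, 4.3) in frame 1 and (10.0, 9.3) in frame 2.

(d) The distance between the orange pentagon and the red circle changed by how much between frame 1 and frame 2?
-4.9

Distance in frame 1: 7.8. Distance in frame 2: 2.9.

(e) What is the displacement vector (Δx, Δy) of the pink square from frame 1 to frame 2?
(2.1, 1.0)

The pink square was at (5.5, 11.8) in frame 1 and (7.6, 12.8) in frame 2.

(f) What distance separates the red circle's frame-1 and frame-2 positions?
4.3

The red circle moved from (4.4, 4.5) to (4.2, 8.8), a distance of √(0.2² + 4.3²) ≈ 4.3.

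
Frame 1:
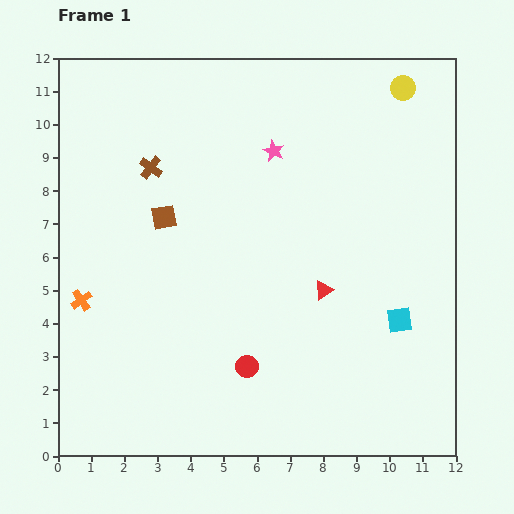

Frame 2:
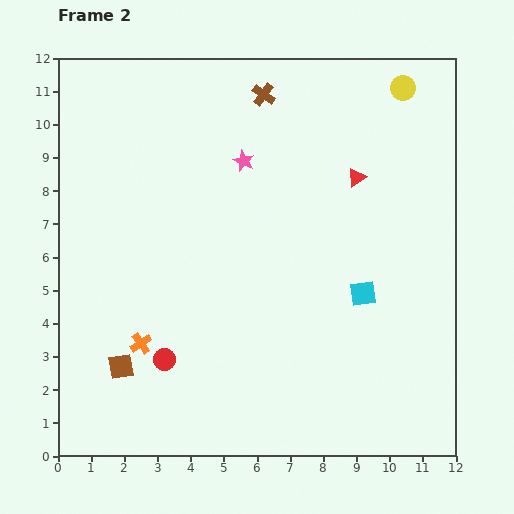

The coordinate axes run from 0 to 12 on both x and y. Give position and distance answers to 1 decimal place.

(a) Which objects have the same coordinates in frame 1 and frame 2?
the yellow circle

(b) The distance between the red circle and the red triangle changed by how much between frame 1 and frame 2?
+4.7

Distance in frame 1: 3.3. Distance in frame 2: 8.0.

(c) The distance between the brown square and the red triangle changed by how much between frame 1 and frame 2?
+3.8

Distance in frame 1: 5.3. Distance in frame 2: 9.1.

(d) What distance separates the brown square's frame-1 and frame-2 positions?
4.7

The brown square moved from (3.2, 7.2) to (1.9, 2.7), a distance of √(1.3² + 4.5²) ≈ 4.7.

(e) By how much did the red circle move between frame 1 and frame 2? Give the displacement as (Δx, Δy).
(-2.5, 0.2)

The red circle was at (5.7, 2.7) in frame 1 and (3.2, 2.9) in frame 2.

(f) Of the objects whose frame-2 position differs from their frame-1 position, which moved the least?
the pink star

(moved 0.9)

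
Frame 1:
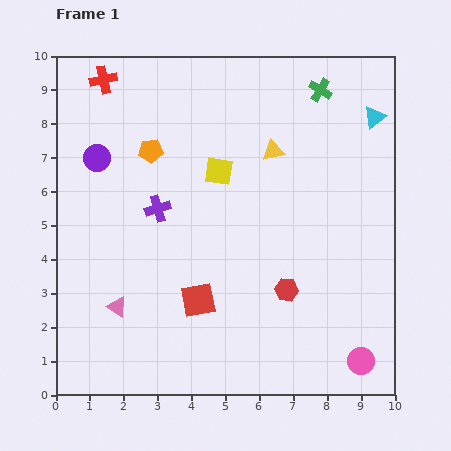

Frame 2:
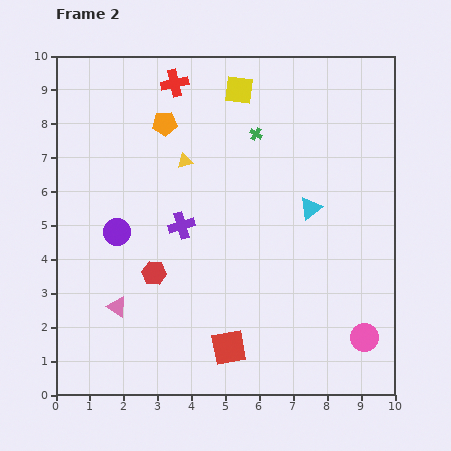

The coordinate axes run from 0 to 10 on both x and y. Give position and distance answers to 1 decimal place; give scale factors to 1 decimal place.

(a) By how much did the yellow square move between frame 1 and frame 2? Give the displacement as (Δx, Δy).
(0.6, 2.4)

The yellow square was at (4.8, 6.6) in frame 1 and (5.4, 9.0) in frame 2.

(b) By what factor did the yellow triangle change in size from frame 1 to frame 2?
0.7×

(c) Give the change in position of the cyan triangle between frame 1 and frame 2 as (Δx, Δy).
(-1.9, -2.7)

The cyan triangle was at (9.4, 8.2) in frame 1 and (7.5, 5.5) in frame 2.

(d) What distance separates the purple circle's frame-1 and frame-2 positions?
2.3

The purple circle moved from (1.2, 7.0) to (1.8, 4.8), a distance of √(0.6² + 2.2²) ≈ 2.3.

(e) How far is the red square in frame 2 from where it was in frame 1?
1.7

The red square moved from (4.2, 2.8) to (5.1, 1.4), a distance of √(0.9² + 1.4²) ≈ 1.7.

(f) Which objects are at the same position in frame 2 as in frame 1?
the pink triangle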